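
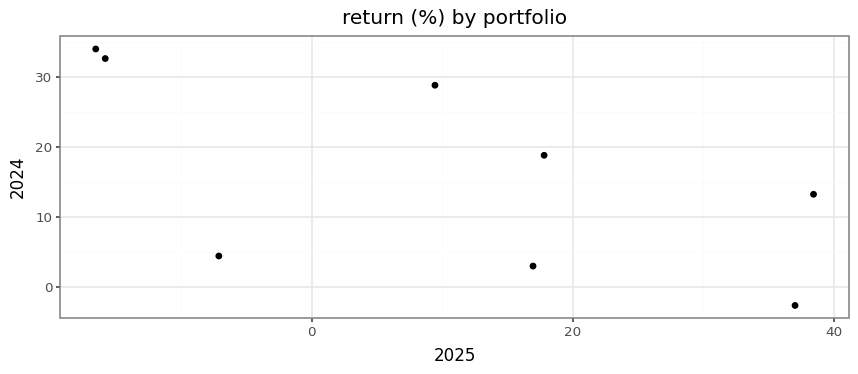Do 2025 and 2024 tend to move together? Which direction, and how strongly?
negative, moderate

Points are negatively correlated; moderate (|r| ≈ 0.6).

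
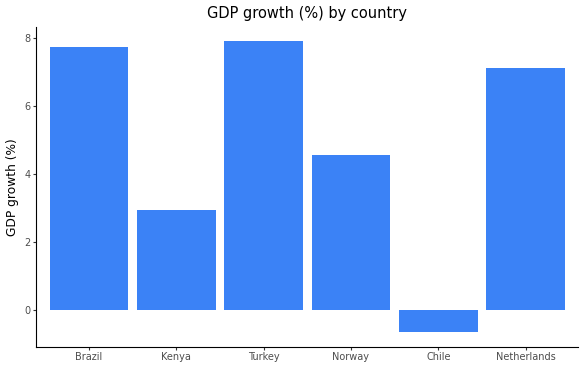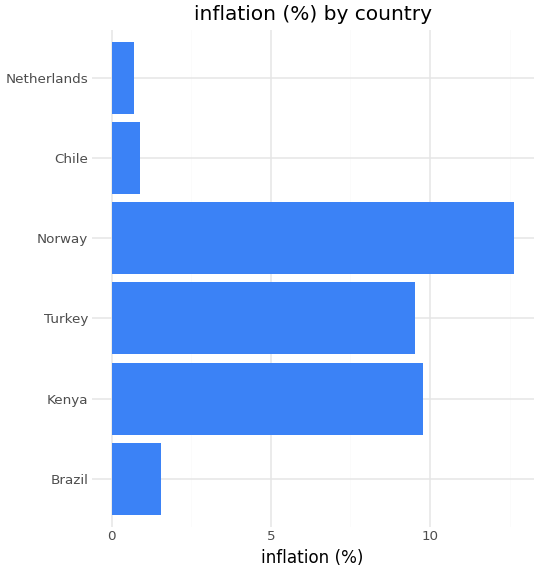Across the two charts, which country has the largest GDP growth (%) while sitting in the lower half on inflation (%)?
Brazil

Chart 2 median inflation (%) ≈ 6; below-median countries: Brazil, Chile, Netherlands. Among those, Brazil has the highest GDP growth (%) (≈ 8).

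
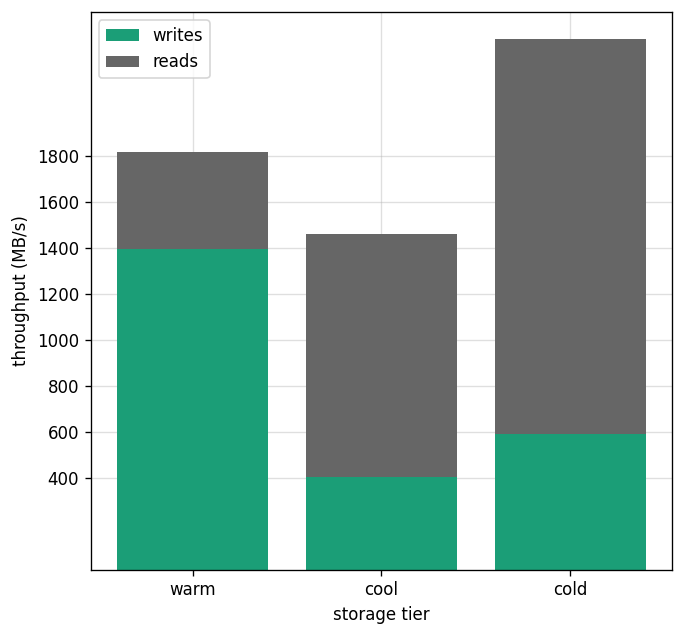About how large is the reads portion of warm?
reads top ≈ 1800, bottom ≈ 1400; segment ≈ 400.

≈ 400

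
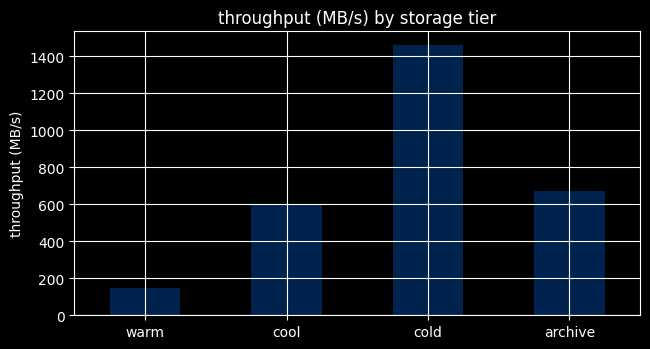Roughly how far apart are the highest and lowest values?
Max cold ≈ 1400, min warm ≈ 200; range ≈ 1200.

≈ 1200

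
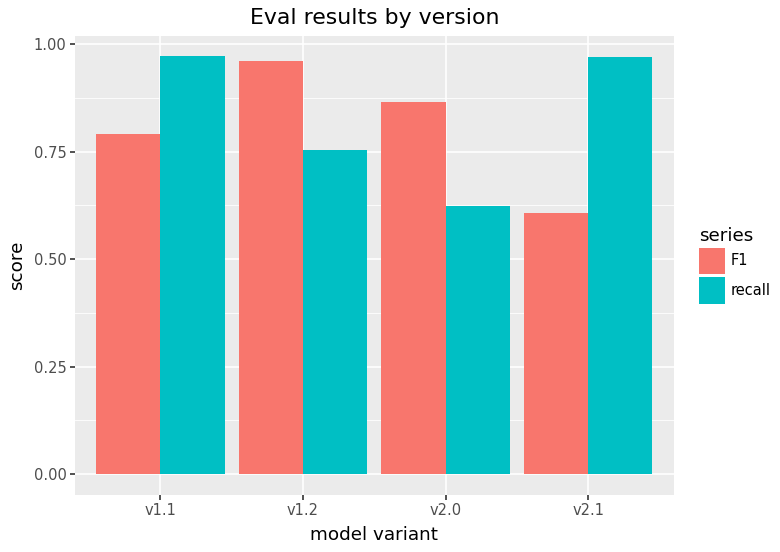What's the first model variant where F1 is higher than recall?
v1.2

v1.1: F1 ≈ 0.8 vs recall ≈ 1.0 (not yet); v1.2: F1 ≈ 1.0 vs recall ≈ 0.8 (first crossover).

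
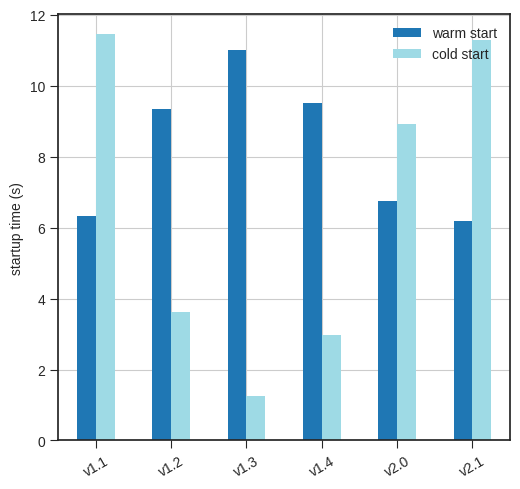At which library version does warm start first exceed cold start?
v1.1: warm start ≈ 6 vs cold start ≈ 11 (not yet); v1.2: warm start ≈ 9 vs cold start ≈ 4 (first crossover).

v1.2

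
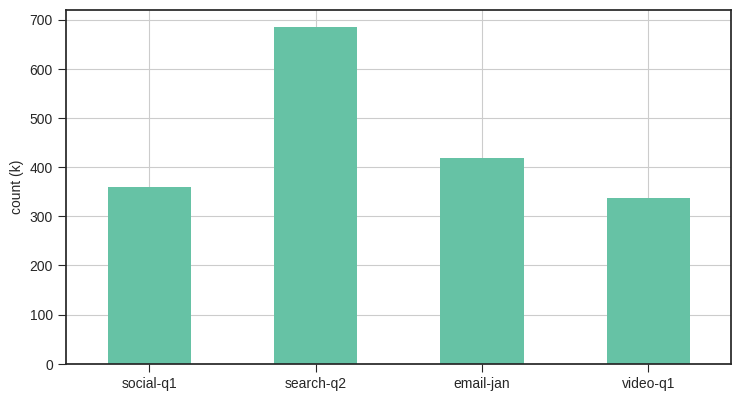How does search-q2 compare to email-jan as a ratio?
search-q2 ≈ 700, email-jan ≈ 400; 700/400 ≈ 1.75.

≈ 1.75×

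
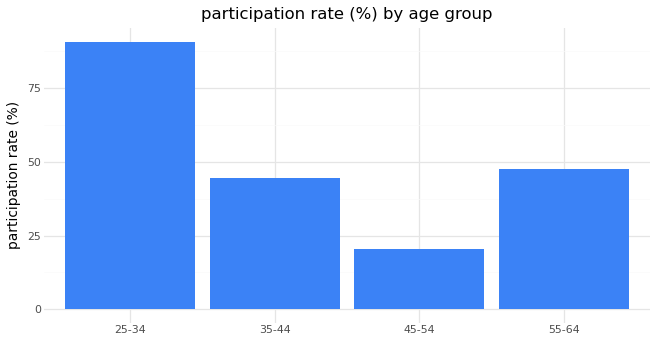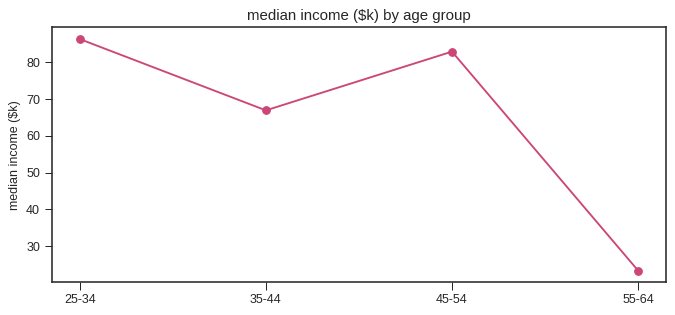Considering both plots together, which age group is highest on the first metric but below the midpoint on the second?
Chart 2 median median income ($k) ≈ 70; below-median age groups: 35-44, 55-64. Among those, 55-64 has the highest participation rate (%) (≈ 50).

55-64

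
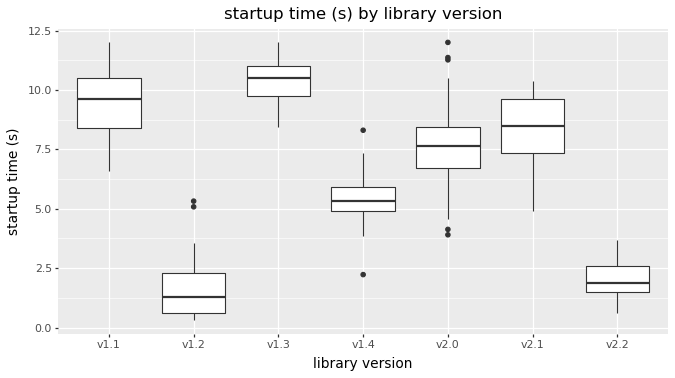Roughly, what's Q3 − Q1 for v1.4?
≈ 1

Q3 ≈ 6, Q1 ≈ 5; IQR ≈ 1.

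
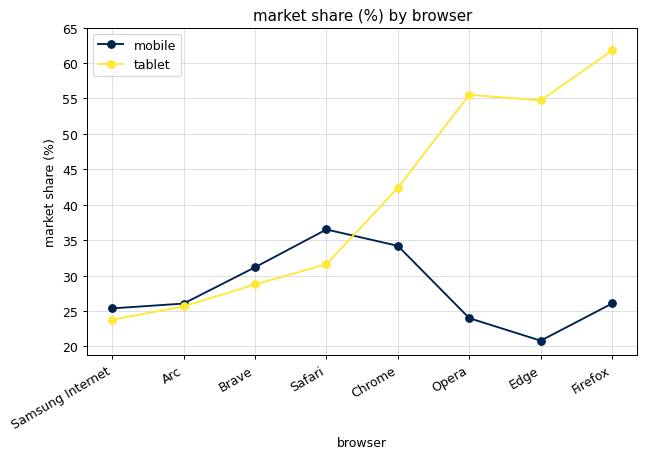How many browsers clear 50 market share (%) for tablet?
Above 50: Opera, Edge, Firefox.

3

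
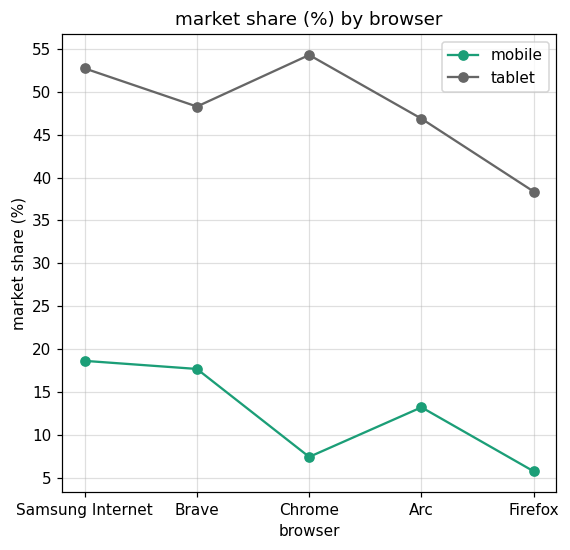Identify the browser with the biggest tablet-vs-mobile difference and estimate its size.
Chrome: tablet ≈ 55, mobile ≈ 5 → gap ≈ 50. Next-largest (Samsung Internet) is only ≈ 35.

Chrome, ≈ 50 %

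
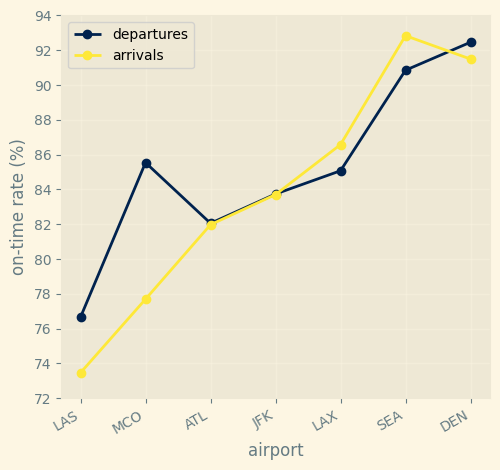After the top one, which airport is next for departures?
SEA

Top 3 for departures: DEN ≈ 92, SEA ≈ 90, MCO ≈ 86.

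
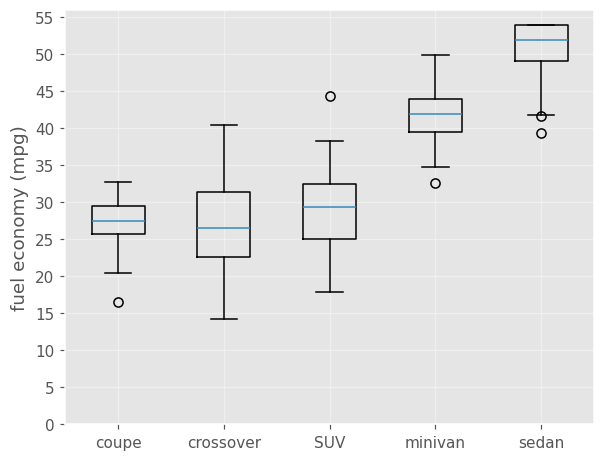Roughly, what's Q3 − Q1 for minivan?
Q3 ≈ 45, Q1 ≈ 40; IQR ≈ 5.

≈ 5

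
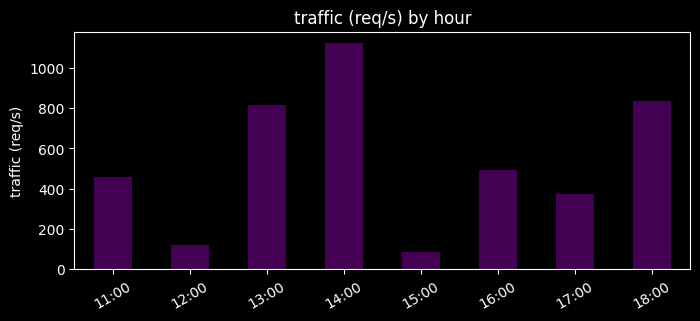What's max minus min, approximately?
≈ 1000

Max 14:00 ≈ 1100, min 15:00 ≈ 100; range ≈ 1000.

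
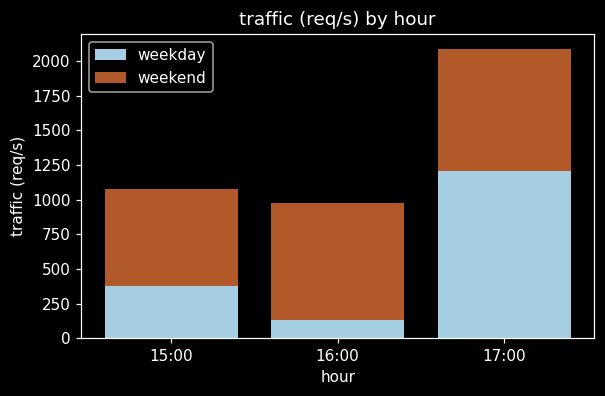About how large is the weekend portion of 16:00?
weekend top ≈ 1000, bottom ≈ 200; segment ≈ 800.

≈ 800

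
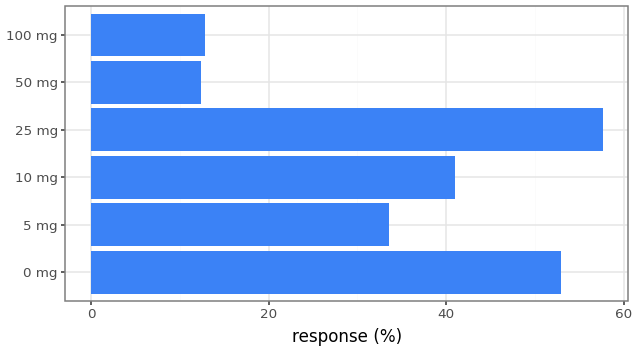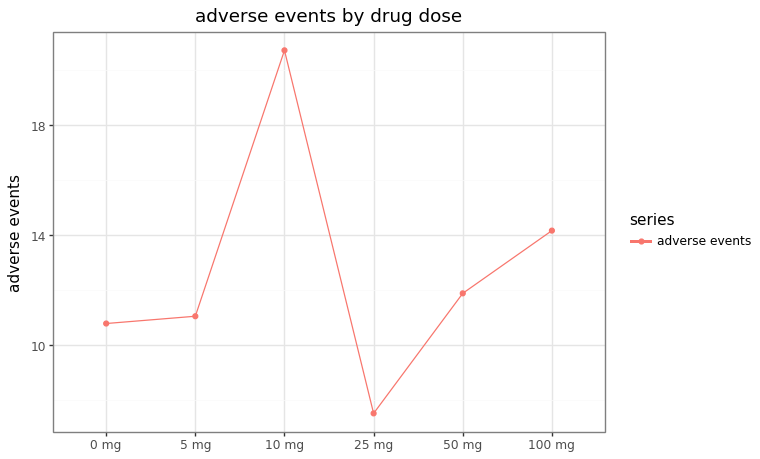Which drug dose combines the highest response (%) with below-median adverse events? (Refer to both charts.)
Chart 2 median adverse events ≈ 12; below-median drug doses: 0 mg, 5 mg, 25 mg. Among those, 25 mg has the highest response (%) (≈ 60).

25 mg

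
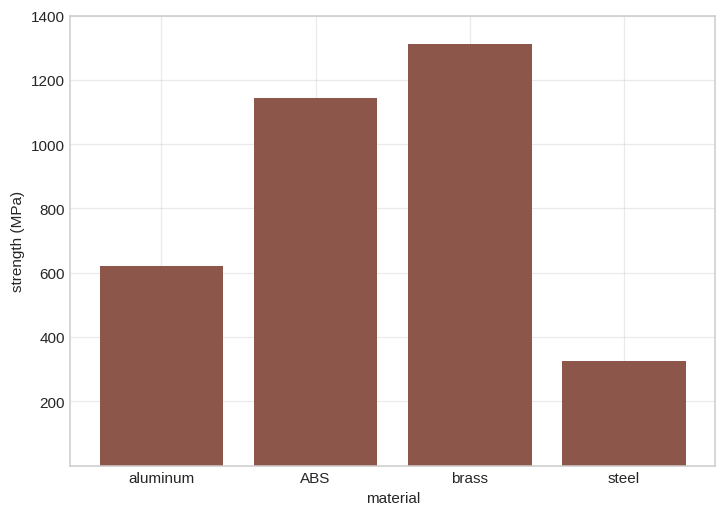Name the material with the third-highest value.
aluminum

Top 4: brass ≈ 1400, ABS ≈ 1200, aluminum ≈ 600, steel ≈ 400.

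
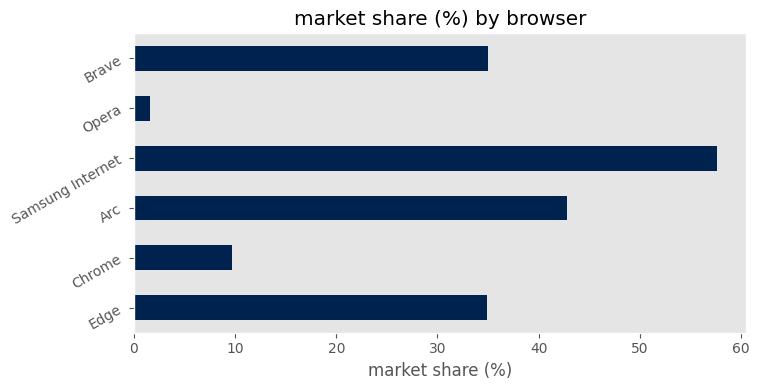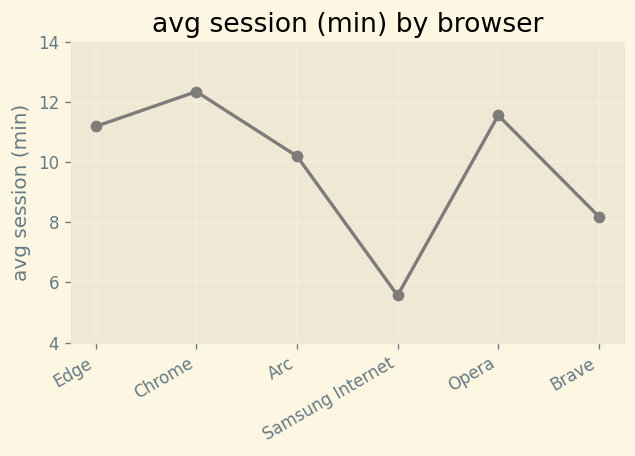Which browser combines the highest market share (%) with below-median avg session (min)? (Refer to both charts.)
Samsung Internet

Chart 2 median avg session (min) ≈ 10; below-median browsers: Arc, Samsung Internet, Brave. Among those, Samsung Internet has the highest market share (%) (≈ 60).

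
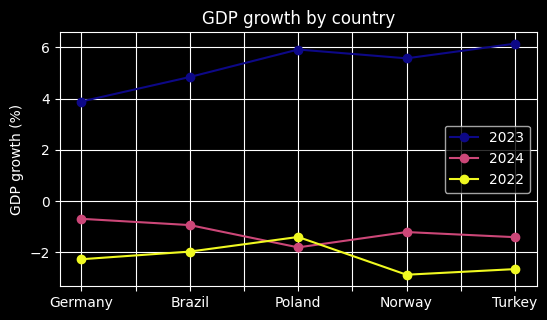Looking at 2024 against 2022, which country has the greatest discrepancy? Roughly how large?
Norway: 2024 ≈ -1, 2022 ≈ -3 → gap ≈ 2. Next-largest (Germany) is only ≈ 1.

Norway, ≈ 2 %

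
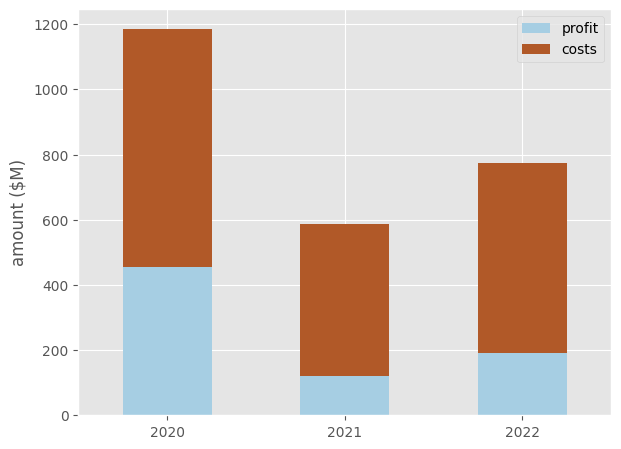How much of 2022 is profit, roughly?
≈ 200

profit top ≈ 200, bottom ≈ 0; segment ≈ 200.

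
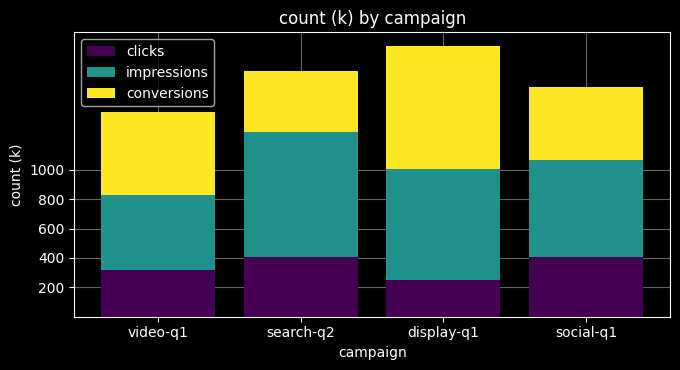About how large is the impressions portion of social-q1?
impressions top ≈ 1000, bottom ≈ 400; segment ≈ 600.

≈ 600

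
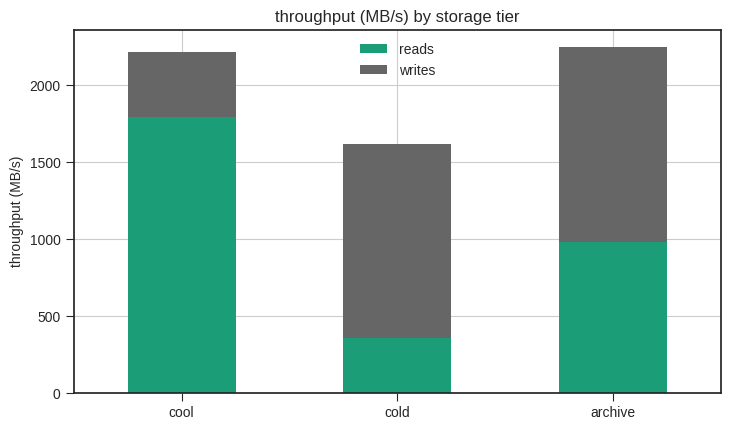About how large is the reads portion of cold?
≈ 400

reads top ≈ 400, bottom ≈ 0; segment ≈ 400.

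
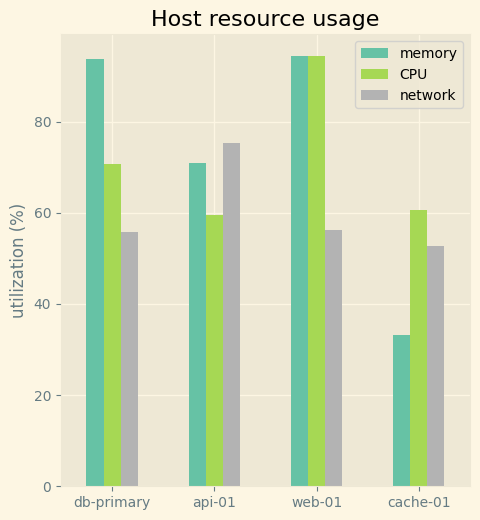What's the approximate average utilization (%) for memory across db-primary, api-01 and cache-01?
(90 + 70 + 30) / 3 ≈ 63.

≈ 63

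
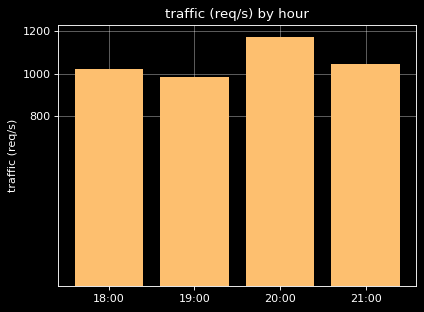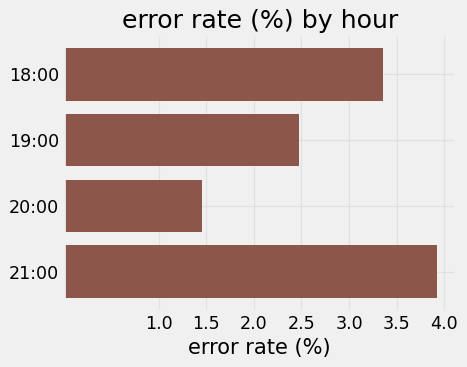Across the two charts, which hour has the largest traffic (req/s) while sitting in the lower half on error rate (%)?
Chart 2 median error rate (%) ≈ 3; below-median hours: 19:00, 20:00. Among those, 20:00 has the highest traffic (req/s) (≈ 1200).

20:00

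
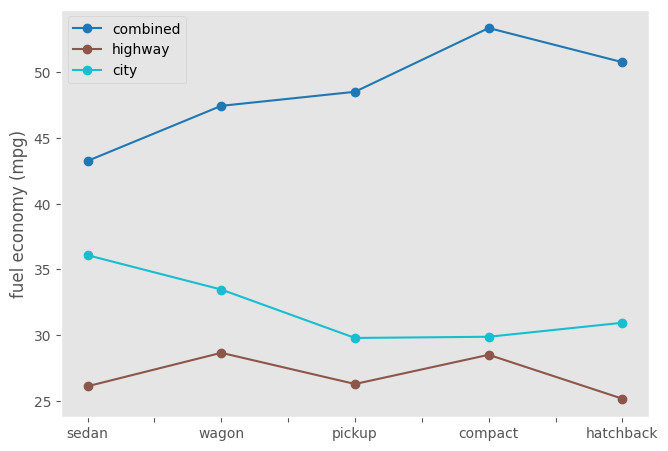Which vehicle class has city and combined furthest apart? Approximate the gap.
compact, ≈ 25 mpg

compact: city ≈ 30, combined ≈ 55 → gap ≈ 25. Next-largest (hatchback) is only ≈ 20.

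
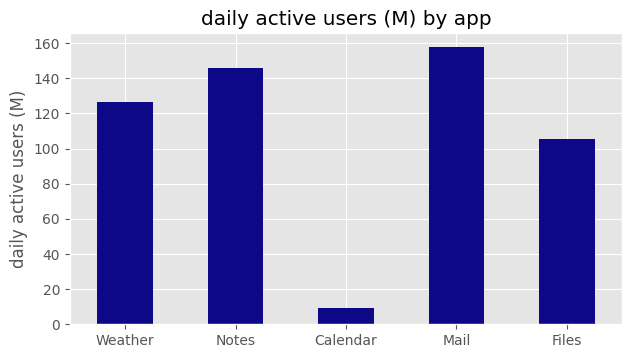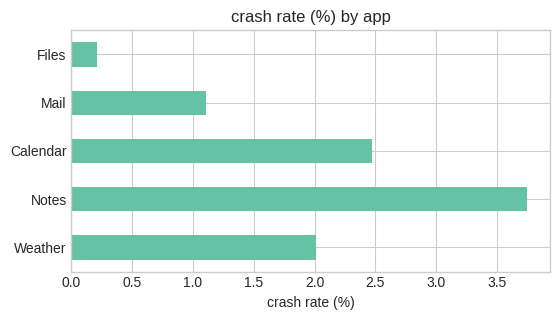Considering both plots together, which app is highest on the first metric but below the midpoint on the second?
Chart 2 median crash rate (%) ≈ 2; below-median apps: Mail, Files. Among those, Mail has the highest daily active users (M) (≈ 160).

Mail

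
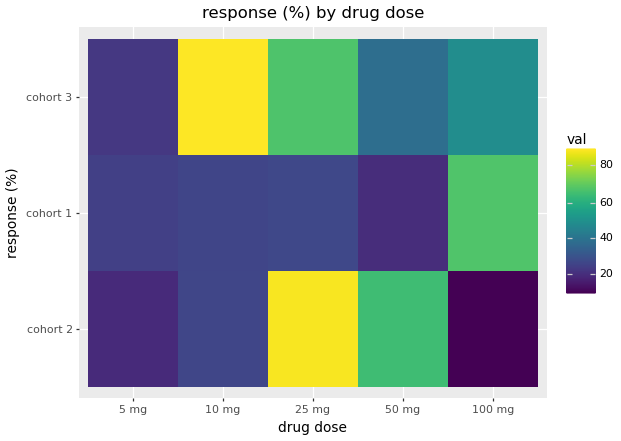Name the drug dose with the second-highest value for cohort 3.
Top 3 for cohort 3: 10 mg ≈ 90, 25 mg ≈ 70, 100 mg ≈ 50.

25 mg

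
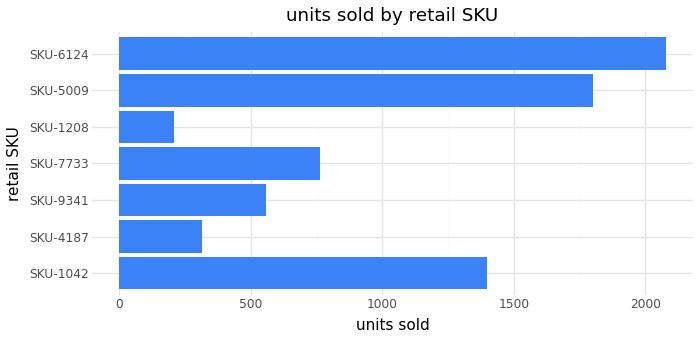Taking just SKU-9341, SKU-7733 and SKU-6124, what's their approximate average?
≈ 1133

(600 + 800 + 2000) / 3 ≈ 1133.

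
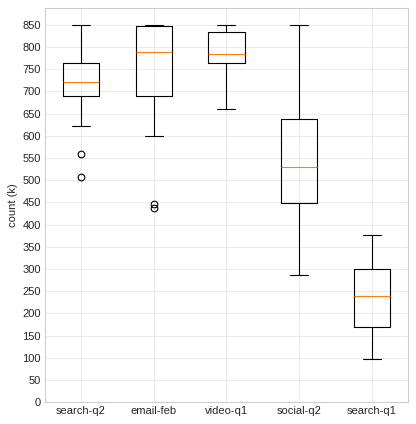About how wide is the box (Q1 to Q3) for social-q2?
≈ 200

Q3 ≈ 650, Q1 ≈ 450; IQR ≈ 200.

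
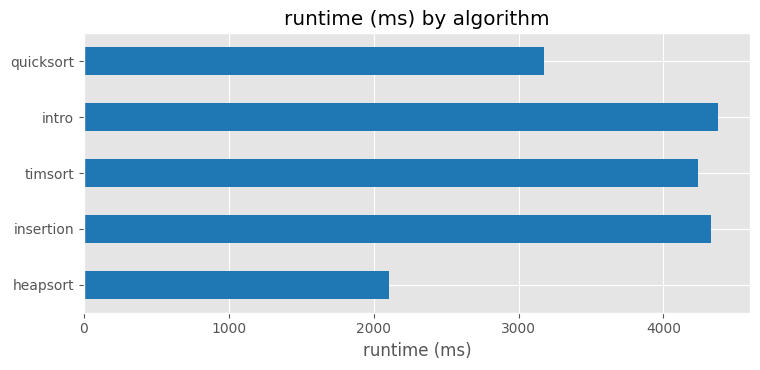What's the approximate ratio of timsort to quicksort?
≈ 1.33×

timsort ≈ 4000, quicksort ≈ 3000; 4000/3000 ≈ 1.33.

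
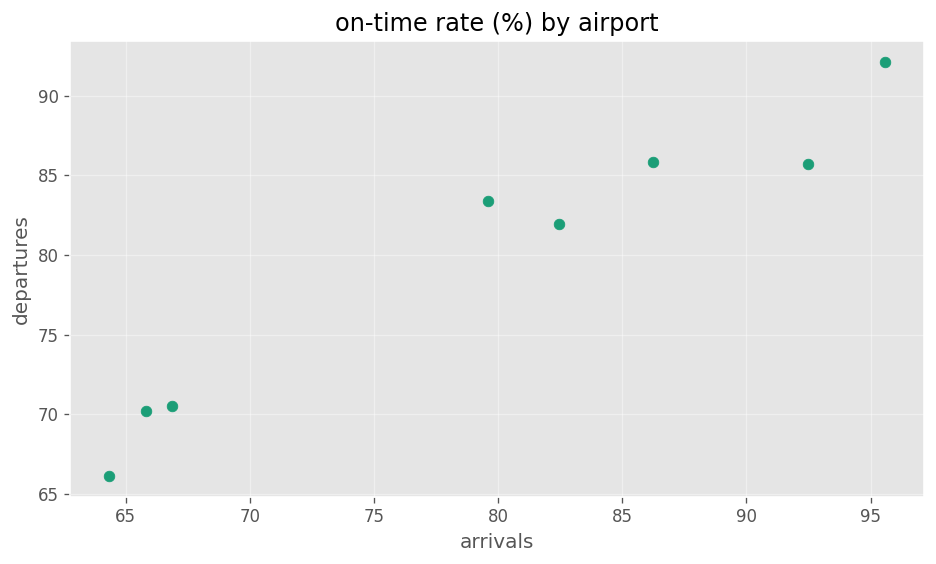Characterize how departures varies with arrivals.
positive, strong

Points are positively correlated; strong (|r| ≈ 1.0).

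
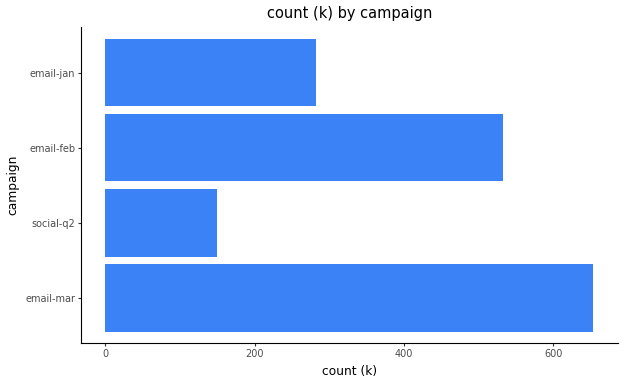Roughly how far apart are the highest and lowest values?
≈ 600

Max email-mar ≈ 700, min social-q2 ≈ 100; range ≈ 600.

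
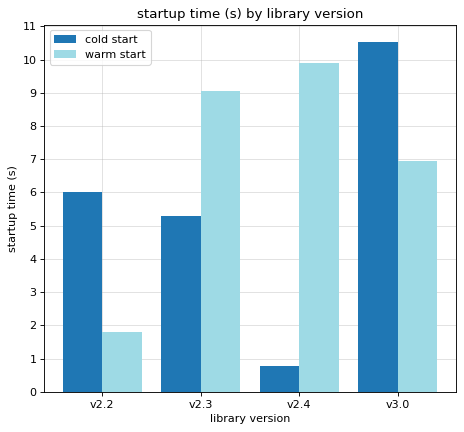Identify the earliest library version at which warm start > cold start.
v2.3

v2.2: warm start ≈ 2 vs cold start ≈ 6 (not yet); v2.3: warm start ≈ 9 vs cold start ≈ 5 (first crossover).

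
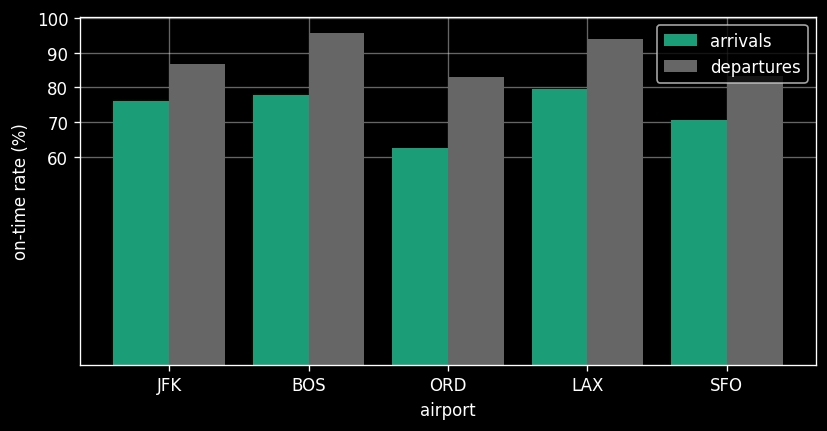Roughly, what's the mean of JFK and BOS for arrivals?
(80 + 80) / 2 ≈ 80.

≈ 80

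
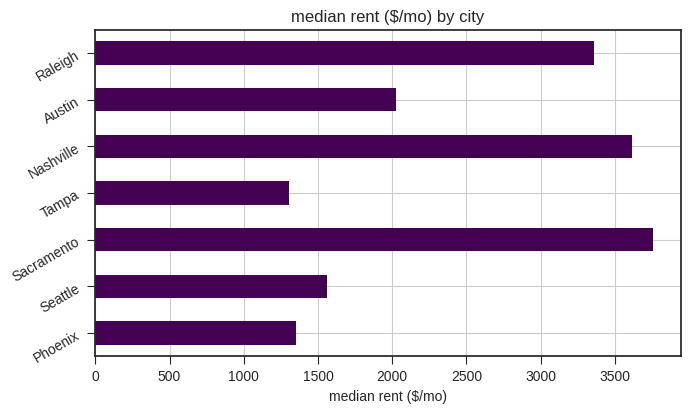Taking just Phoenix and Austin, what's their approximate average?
(1500 + 2000) / 2 ≈ 1750.

≈ 1750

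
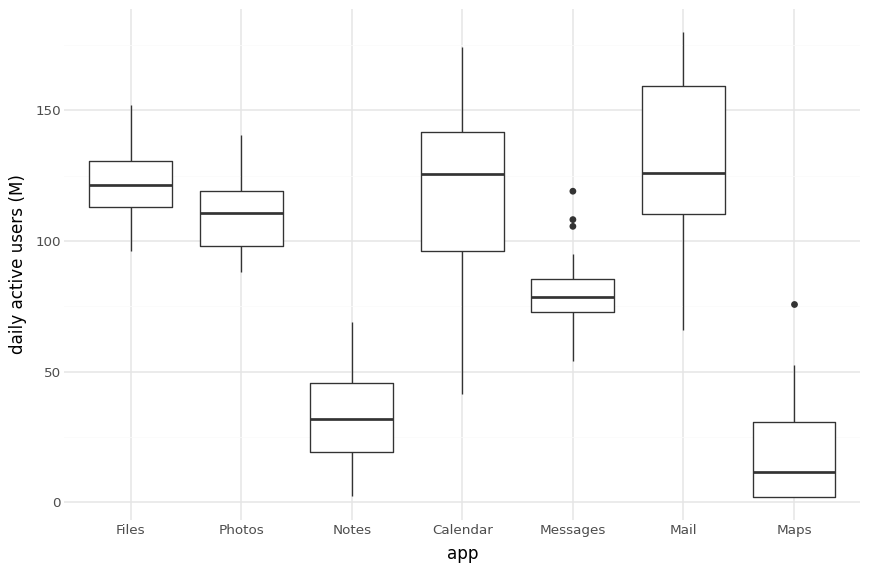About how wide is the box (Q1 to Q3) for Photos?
Q3 ≈ 120, Q1 ≈ 100; IQR ≈ 20.

≈ 20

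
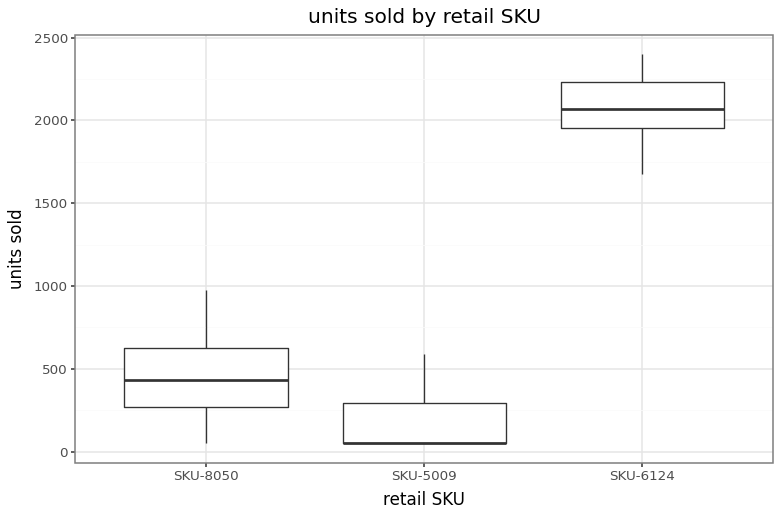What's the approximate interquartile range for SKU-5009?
≈ 200

Q3 ≈ 200, Q1 ≈ 0; IQR ≈ 200.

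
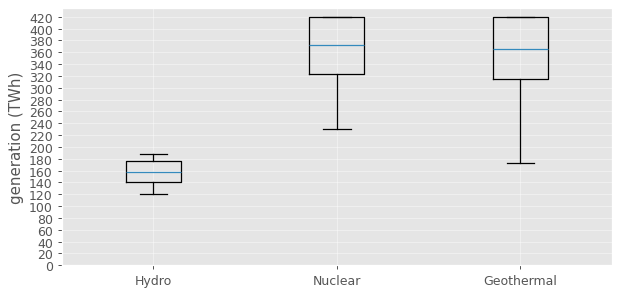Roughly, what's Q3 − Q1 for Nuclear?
≈ 100

Q3 ≈ 420, Q1 ≈ 320; IQR ≈ 100.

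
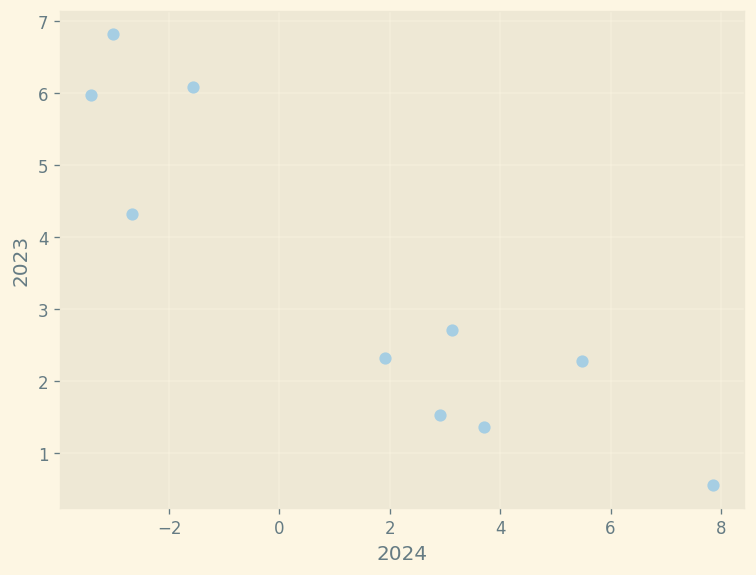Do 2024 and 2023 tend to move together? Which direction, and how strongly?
Points are negatively correlated; strong (|r| ≈ 0.9).

negative, strong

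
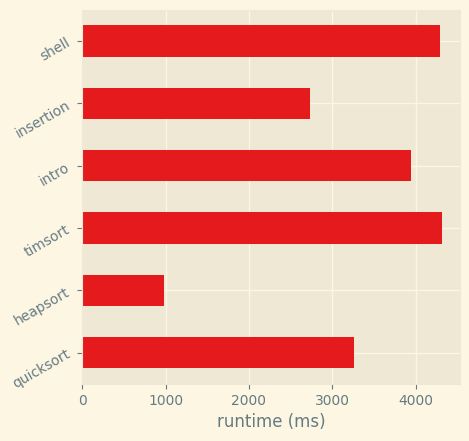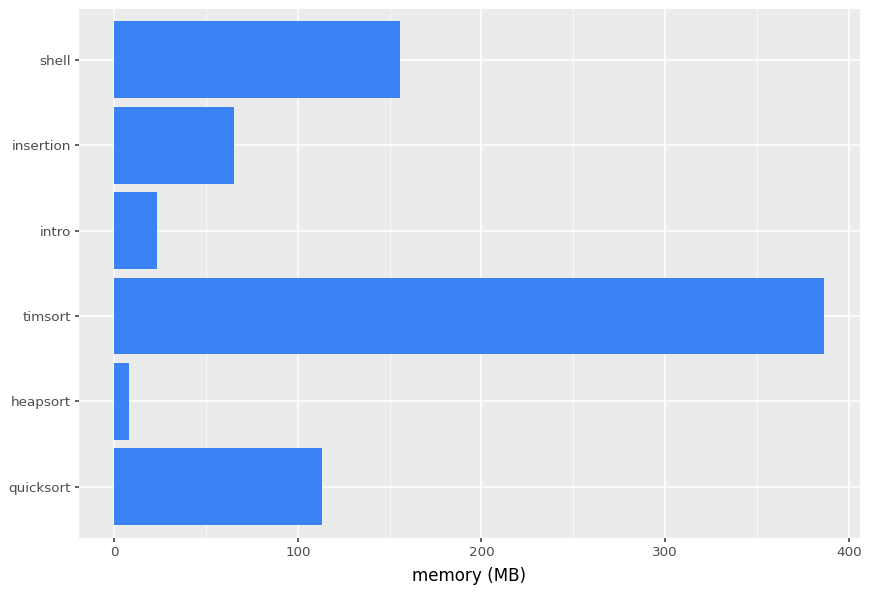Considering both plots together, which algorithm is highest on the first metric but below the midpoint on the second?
intro

Chart 2 median memory (MB) ≈ 100; below-median algorithms: heapsort, intro, insertion. Among those, intro has the highest runtime (ms) (≈ 4000).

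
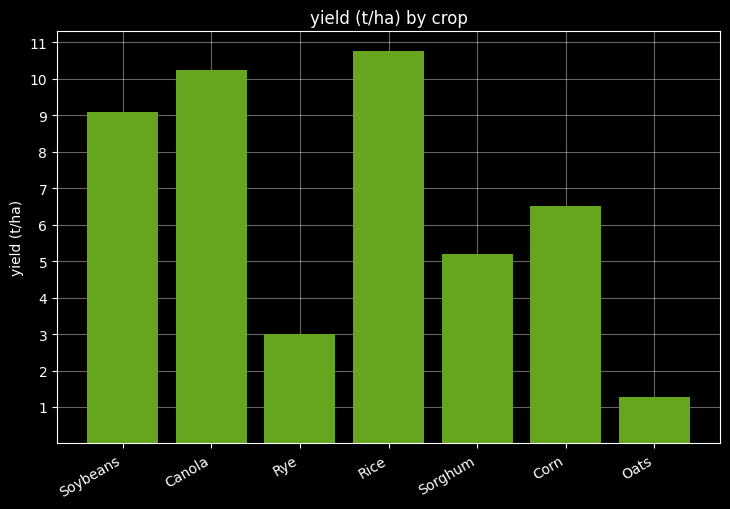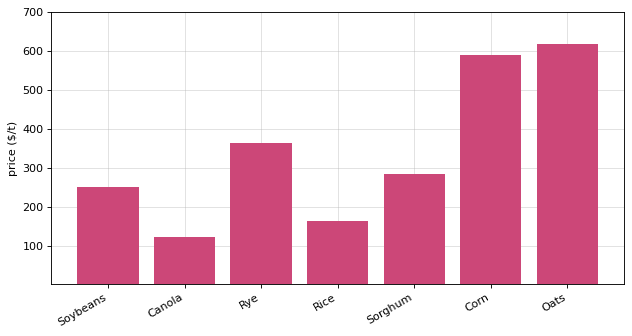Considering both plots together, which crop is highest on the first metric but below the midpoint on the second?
Rice

Chart 2 median price ($/t) ≈ 300; below-median crops: Soybeans, Canola, Rice. Among those, Rice has the highest yield (t/ha) (≈ 11).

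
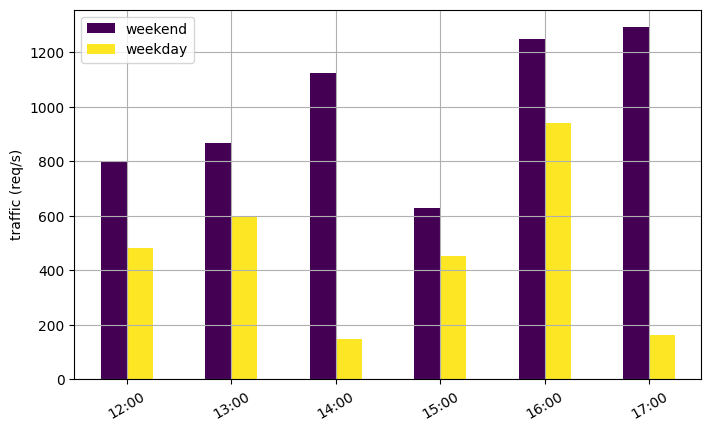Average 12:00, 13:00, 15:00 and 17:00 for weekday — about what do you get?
(400 + 600 + 400 + 200) / 4 ≈ 400.

≈ 400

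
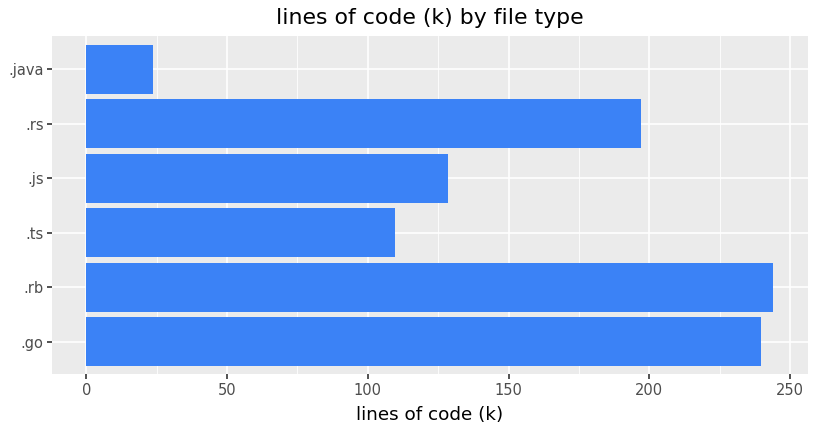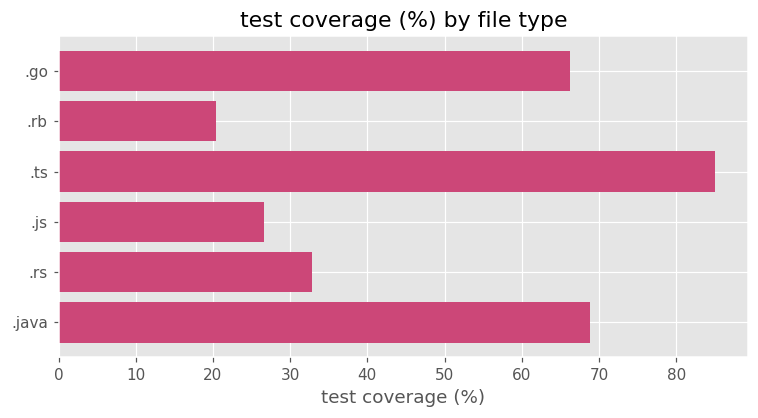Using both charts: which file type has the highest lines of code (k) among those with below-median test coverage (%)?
Chart 2 median test coverage (%) ≈ 50; below-median file types: .rb, .js, .rs. Among those, .rb has the highest lines of code (k) (≈ 250).

.rb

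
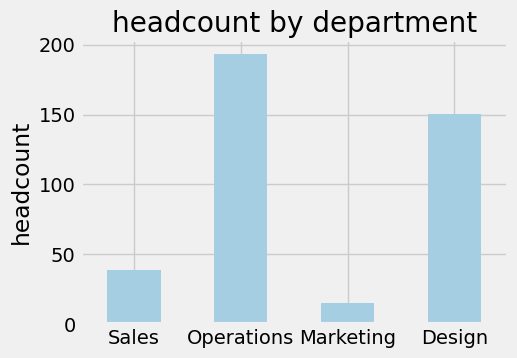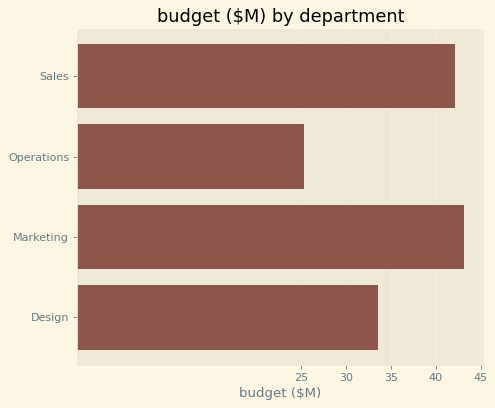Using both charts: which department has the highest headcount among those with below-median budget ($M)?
Chart 2 median budget ($M) ≈ 40; below-median departments: Operations, Design. Among those, Operations has the highest headcount (≈ 200).

Operations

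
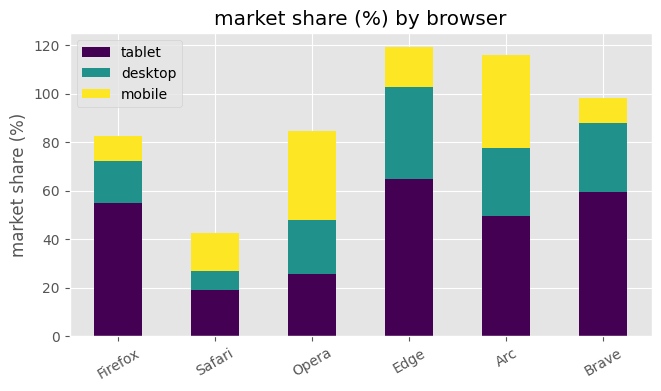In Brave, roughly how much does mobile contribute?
≈ 10

mobile top ≈ 100, bottom ≈ 90; segment ≈ 10.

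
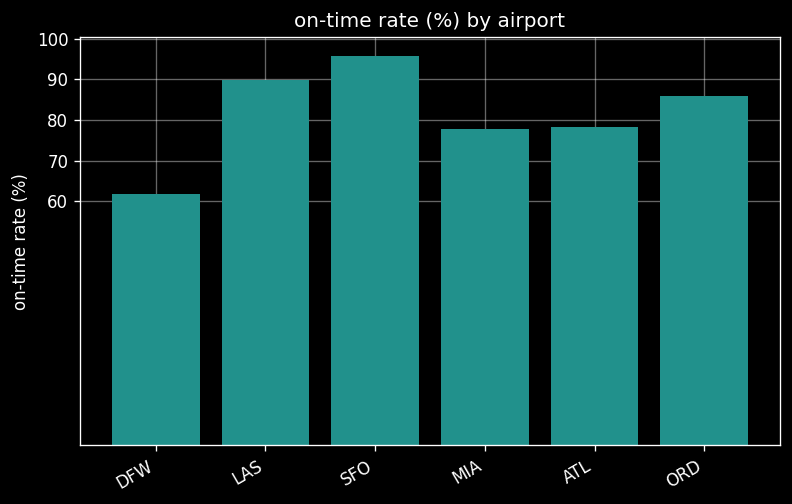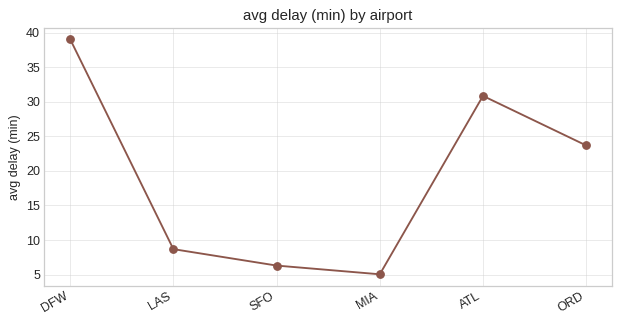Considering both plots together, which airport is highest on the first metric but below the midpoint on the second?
SFO

Chart 2 median avg delay (min) ≈ 15; below-median airports: LAS, SFO, MIA. Among those, SFO has the highest on-time rate (%) (≈ 100).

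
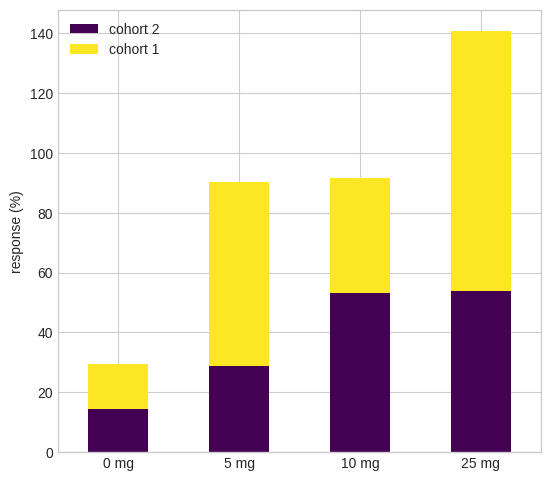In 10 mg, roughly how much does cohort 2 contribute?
≈ 60

cohort 2 top ≈ 60, bottom ≈ 0; segment ≈ 60.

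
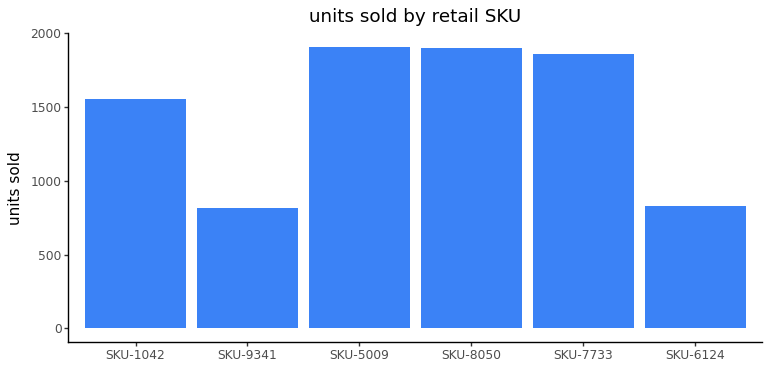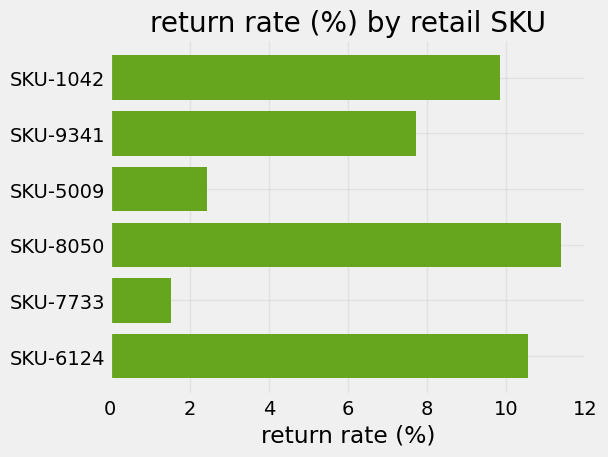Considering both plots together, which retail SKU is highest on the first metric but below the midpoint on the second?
Chart 2 median return rate (%) ≈ 8; below-median retail SKUs: SKU-9341, SKU-5009, SKU-7733. Among those, SKU-5009 has the highest units sold (≈ 2000).

SKU-5009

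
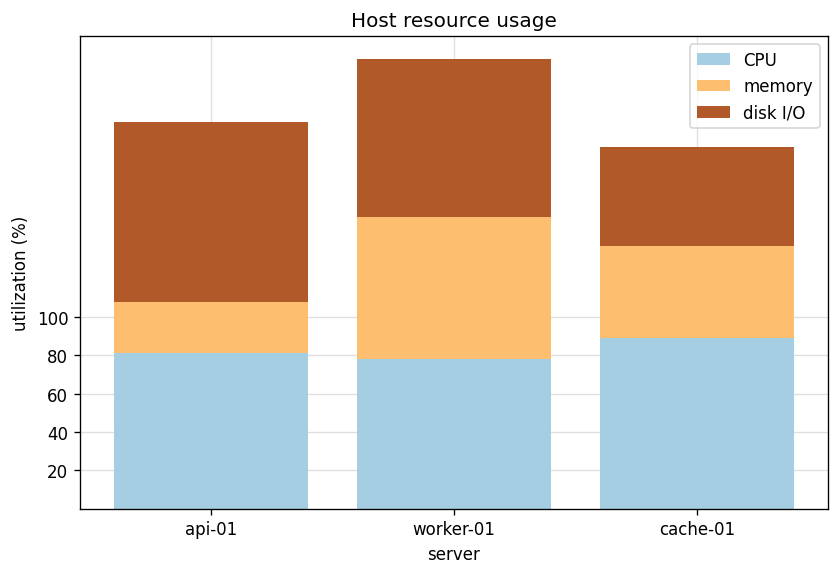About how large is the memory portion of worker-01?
≈ 80

memory top ≈ 160, bottom ≈ 80; segment ≈ 80.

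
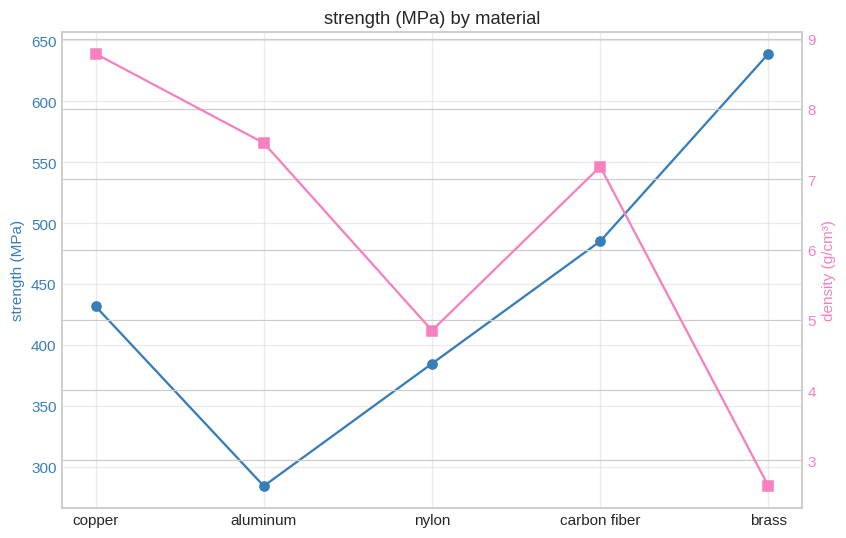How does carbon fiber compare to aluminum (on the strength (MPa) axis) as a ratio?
carbon fiber ≈ 500, aluminum ≈ 300; 500/300 ≈ 1.67.

≈ 1.67×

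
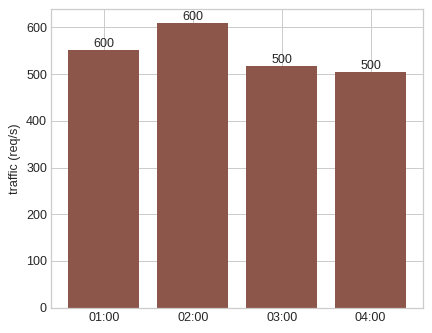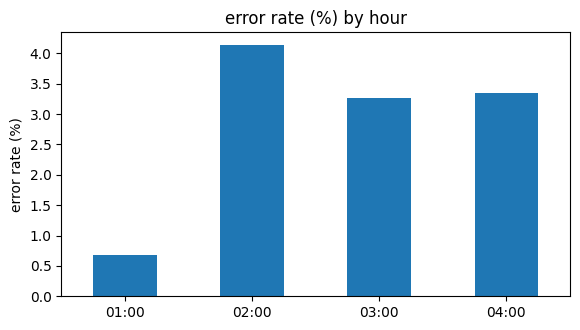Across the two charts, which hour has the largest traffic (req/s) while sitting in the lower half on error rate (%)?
01:00

Chart 2 median error rate (%) ≈ 3.5; below-median hours: 01:00, 03:00. Among those, 01:00 has the highest traffic (req/s) (≈ 600).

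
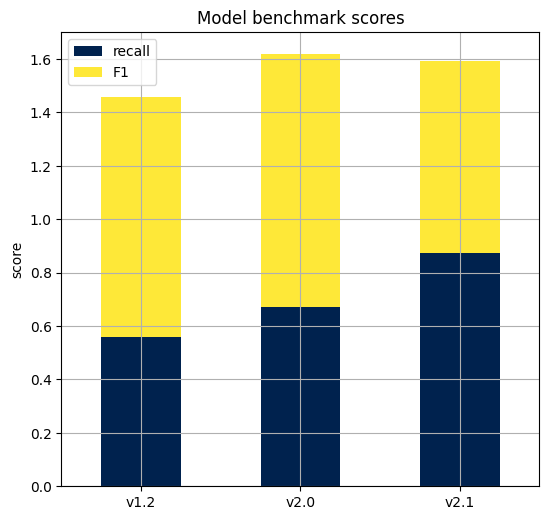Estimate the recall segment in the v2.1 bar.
recall top ≈ 0.8, bottom ≈ 0.0; segment ≈ 0.8.

≈ 0.8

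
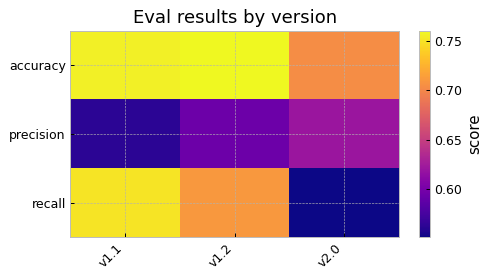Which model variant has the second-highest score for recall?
v1.2

Top 3 for recall: v1.1 ≈ 0.76, v1.2 ≈ 0.72, v2.0 ≈ 0.56.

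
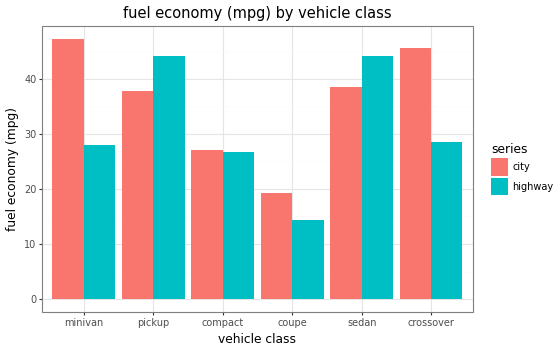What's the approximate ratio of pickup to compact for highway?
≈ 1.8×

pickup ≈ 45, compact ≈ 25; 45/25 ≈ 1.8.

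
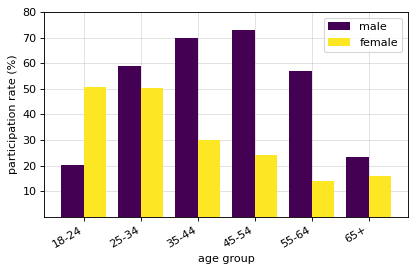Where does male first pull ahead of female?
25-34

18-24: male ≈ 20 vs female ≈ 50 (not yet); 25-34: male ≈ 60 vs female ≈ 50 (first crossover).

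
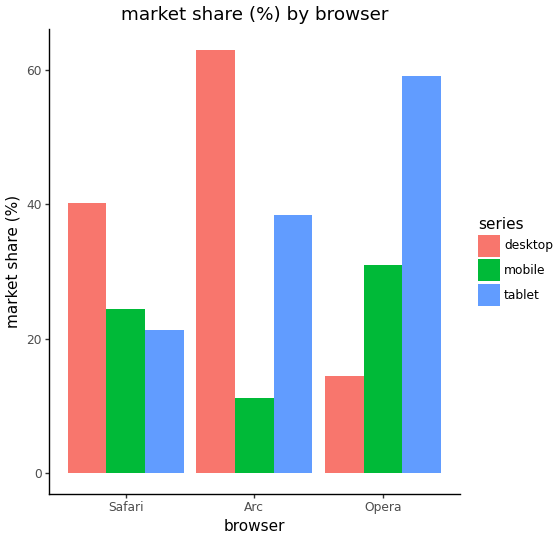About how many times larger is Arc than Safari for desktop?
Arc ≈ 60, Safari ≈ 40; 60/40 ≈ 1.5.

≈ 1.5×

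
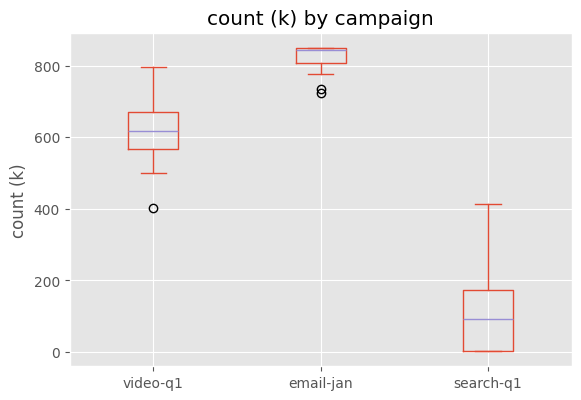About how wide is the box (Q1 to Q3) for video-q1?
Q3 ≈ 700, Q1 ≈ 600; IQR ≈ 100.

≈ 100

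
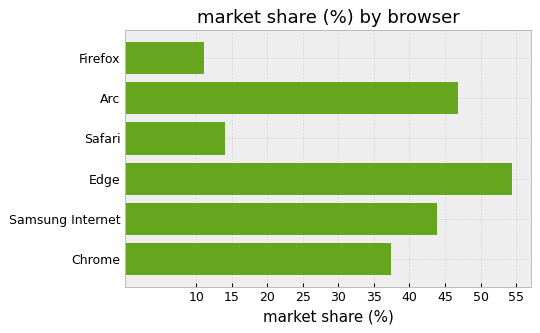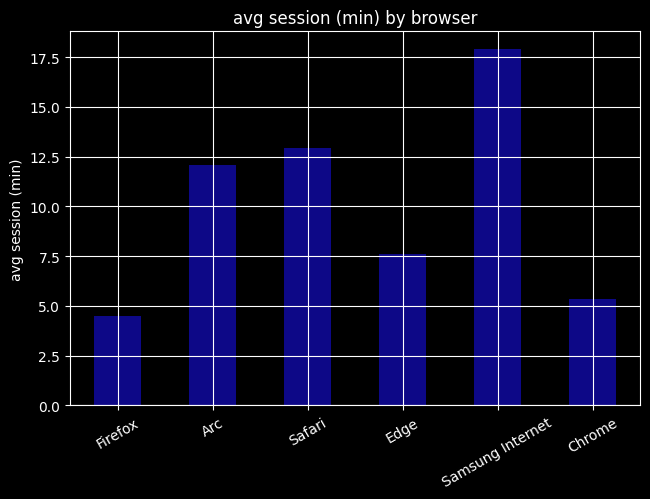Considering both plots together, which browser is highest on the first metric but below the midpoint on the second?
Edge

Chart 2 median avg session (min) ≈ 10; below-median browsers: Firefox, Edge, Chrome. Among those, Edge has the highest market share (%) (≈ 55).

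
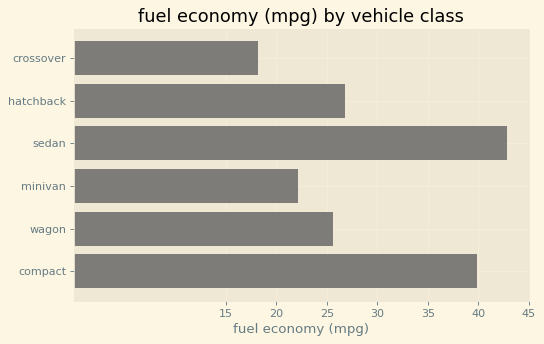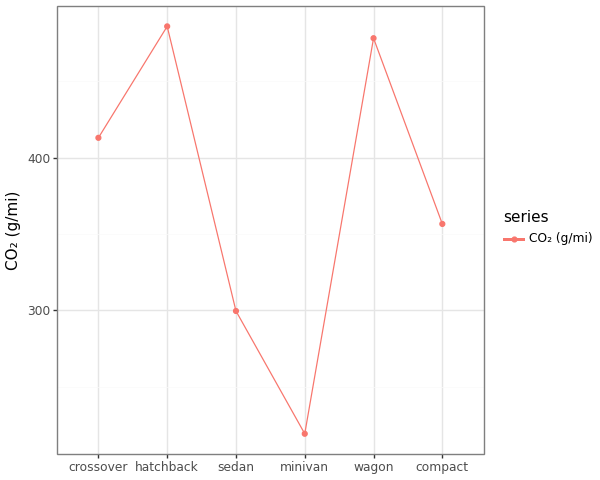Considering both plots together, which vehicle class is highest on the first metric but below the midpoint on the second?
sedan

Chart 2 median CO₂ (g/mi) ≈ 400; below-median vehicle classes: sedan, minivan, compact. Among those, sedan has the highest fuel economy (mpg) (≈ 45).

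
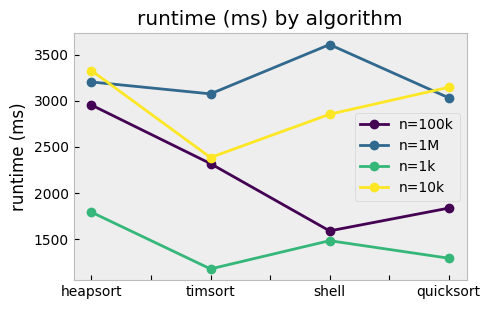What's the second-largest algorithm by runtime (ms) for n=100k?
Top 3 for n=100k: heapsort ≈ 3000, timsort ≈ 2500, quicksort ≈ 2000.

timsort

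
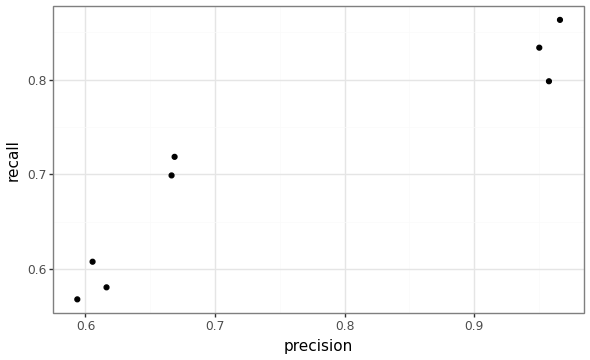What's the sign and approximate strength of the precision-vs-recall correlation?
positive, strong

Points are positively correlated; strong (|r| ≈ 0.9).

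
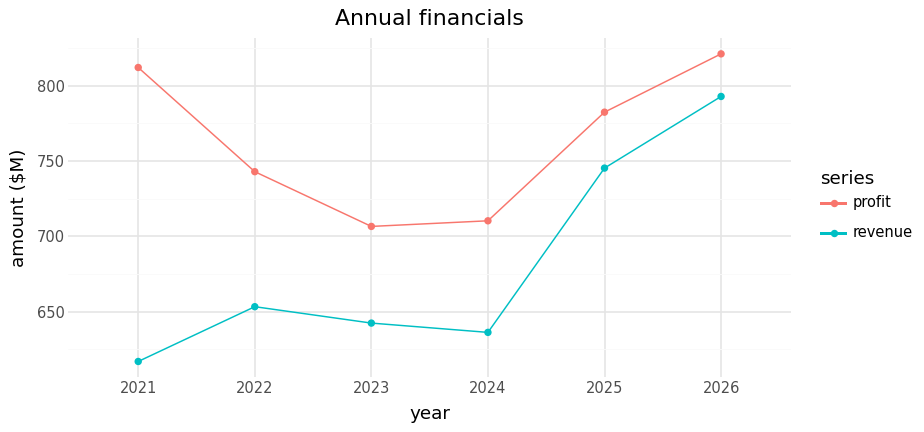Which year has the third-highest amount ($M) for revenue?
2022

Top 4 for revenue: 2026 ≈ 800, 2025 ≈ 740, 2022 ≈ 660, 2023 ≈ 640.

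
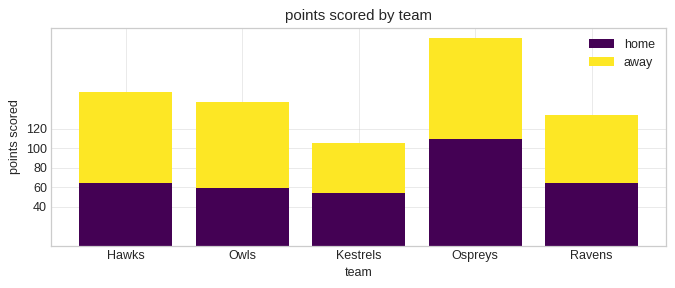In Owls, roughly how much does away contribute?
≈ 80

away top ≈ 140, bottom ≈ 60; segment ≈ 80.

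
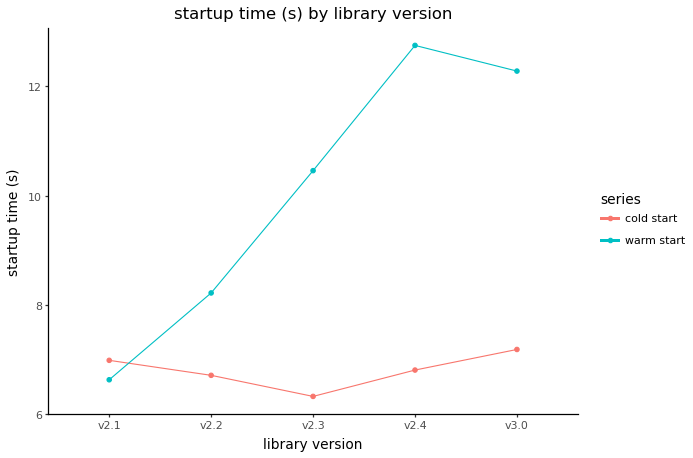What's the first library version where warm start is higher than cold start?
v2.1: warm start ≈ 7 vs cold start ≈ 7 (not yet); v2.2: warm start ≈ 8 vs cold start ≈ 7 (first crossover).

v2.2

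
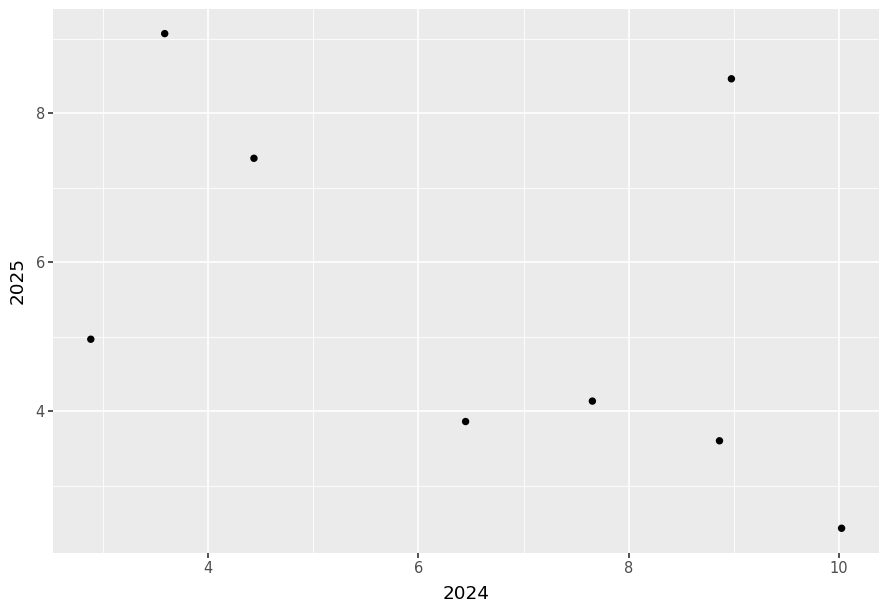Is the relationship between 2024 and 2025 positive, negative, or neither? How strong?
negative, moderate

Points are negatively correlated; moderate (|r| ≈ 0.5).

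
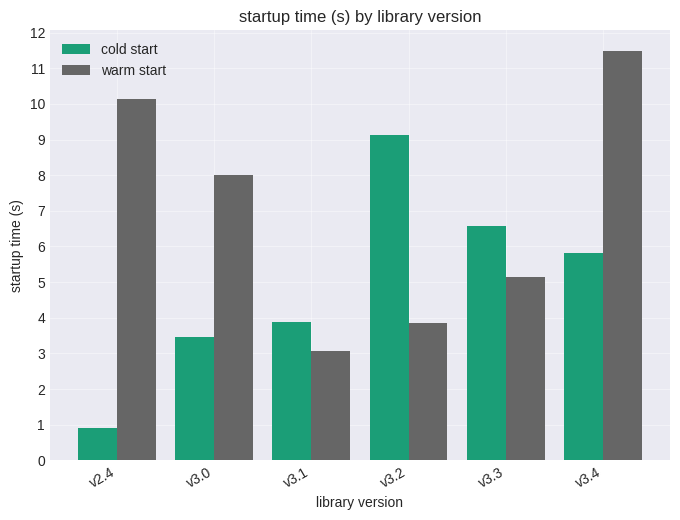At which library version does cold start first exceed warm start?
v3.1

v3.0: cold start ≈ 3 vs warm start ≈ 8 (not yet); v3.1: cold start ≈ 4 vs warm start ≈ 3 (first crossover).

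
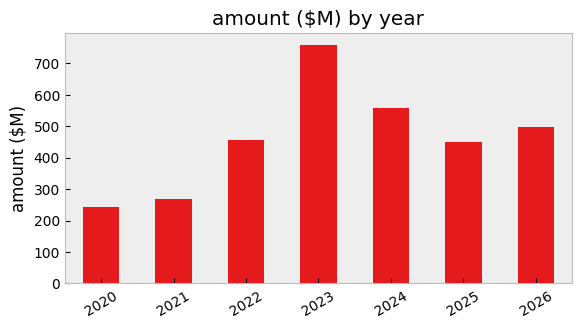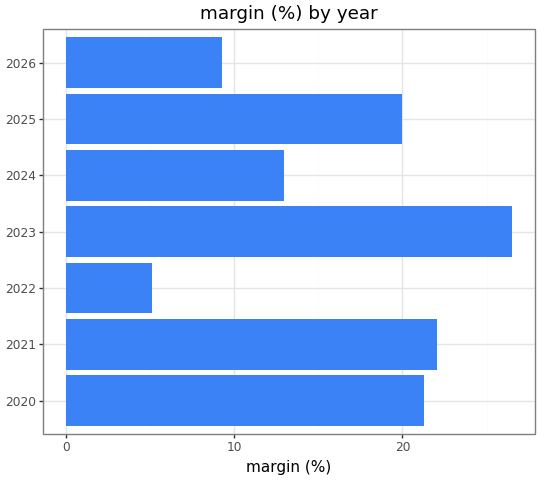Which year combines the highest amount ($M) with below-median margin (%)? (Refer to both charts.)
2024

Chart 2 median margin (%) ≈ 20; below-median years: 2022, 2024, 2026. Among those, 2024 has the highest amount ($M) (≈ 600).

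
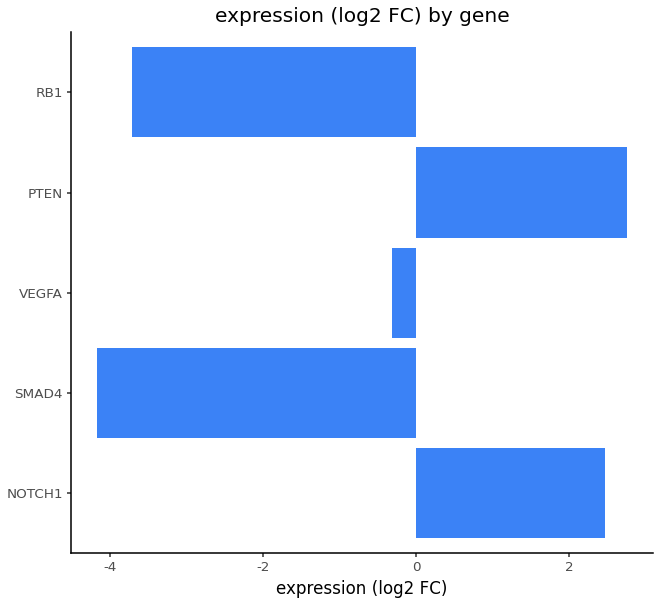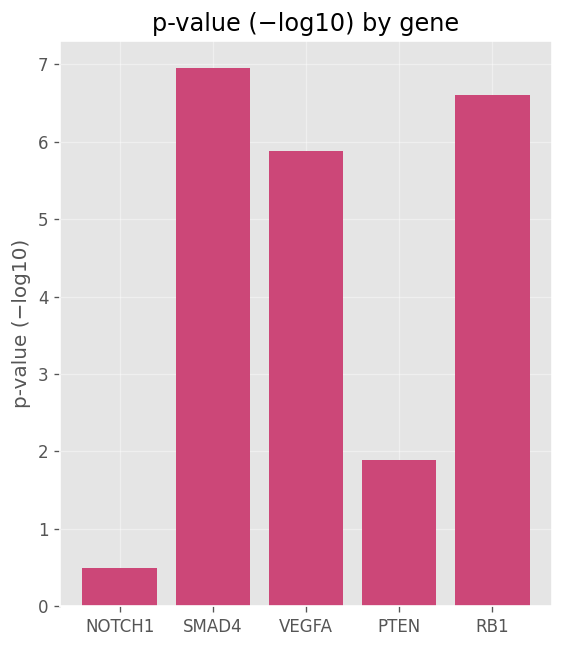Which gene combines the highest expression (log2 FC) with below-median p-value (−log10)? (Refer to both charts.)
Chart 2 median p-value (−log10) ≈ 6; below-median genes: NOTCH1, PTEN. Among those, PTEN has the highest expression (log2 FC) (≈ 3).

PTEN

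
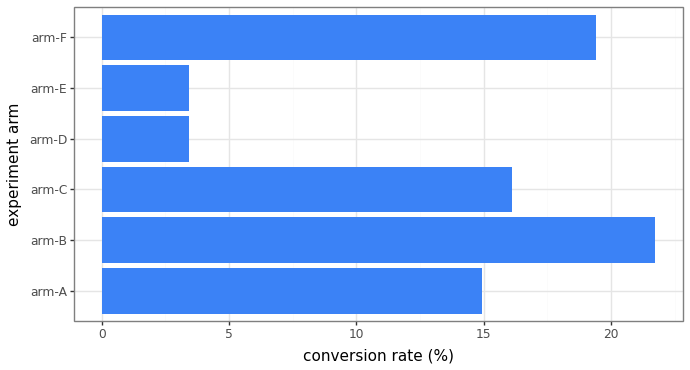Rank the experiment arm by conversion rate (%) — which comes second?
arm-F

Top 3: arm-B ≈ 22, arm-F ≈ 20, arm-C ≈ 16.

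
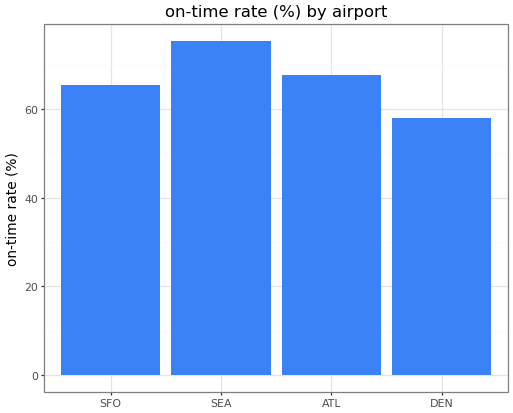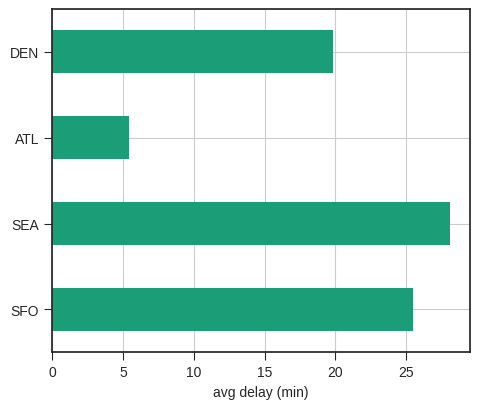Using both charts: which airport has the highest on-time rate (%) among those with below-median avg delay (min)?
ATL

Chart 2 median avg delay (min) ≈ 25; below-median airports: ATL, DEN. Among those, ATL has the highest on-time rate (%) (≈ 70).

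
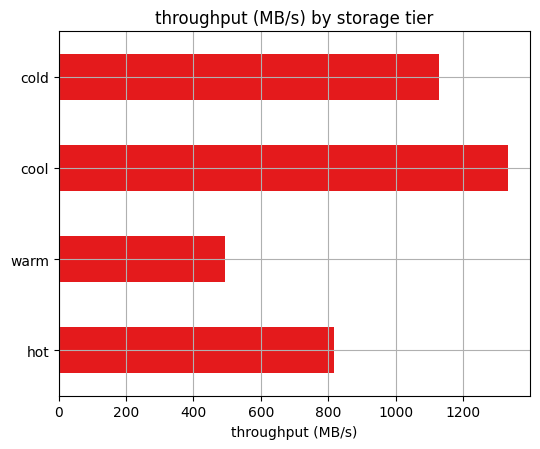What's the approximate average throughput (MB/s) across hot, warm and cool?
≈ 867

(800 + 400 + 1400) / 3 ≈ 867.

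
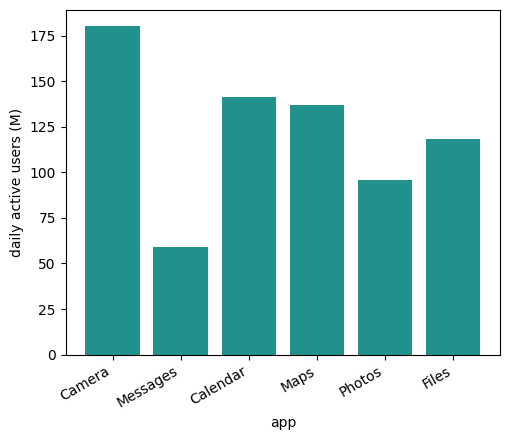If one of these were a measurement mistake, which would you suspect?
Messages ≈ 60; the rest sit between ≈ 100 and ≈ 180.

Messages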